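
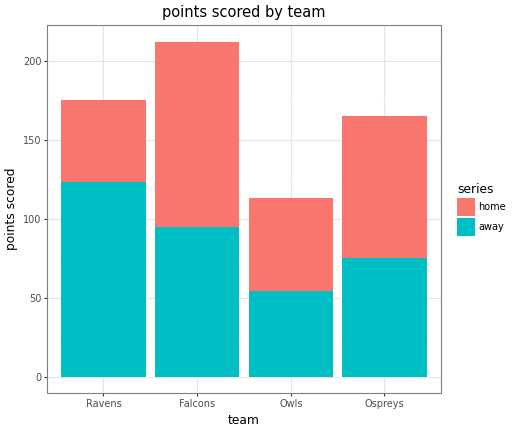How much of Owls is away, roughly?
away top ≈ 60, bottom ≈ 0; segment ≈ 60.

≈ 60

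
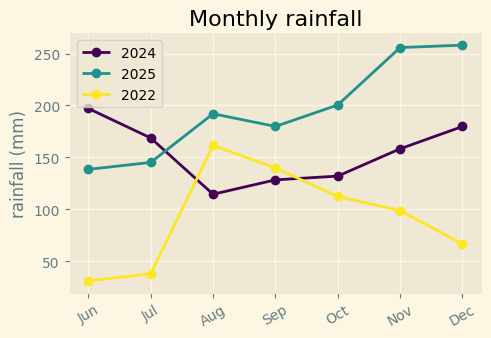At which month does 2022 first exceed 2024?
Jul: 2022 ≈ 40 vs 2024 ≈ 160 (not yet); Aug: 2022 ≈ 160 vs 2024 ≈ 120 (first crossover).

Aug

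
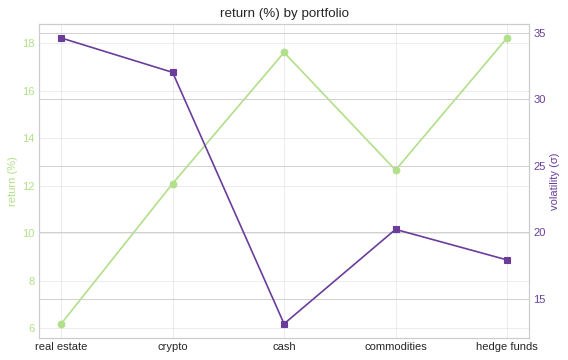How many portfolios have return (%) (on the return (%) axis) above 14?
Above 14: cash, hedge funds.

2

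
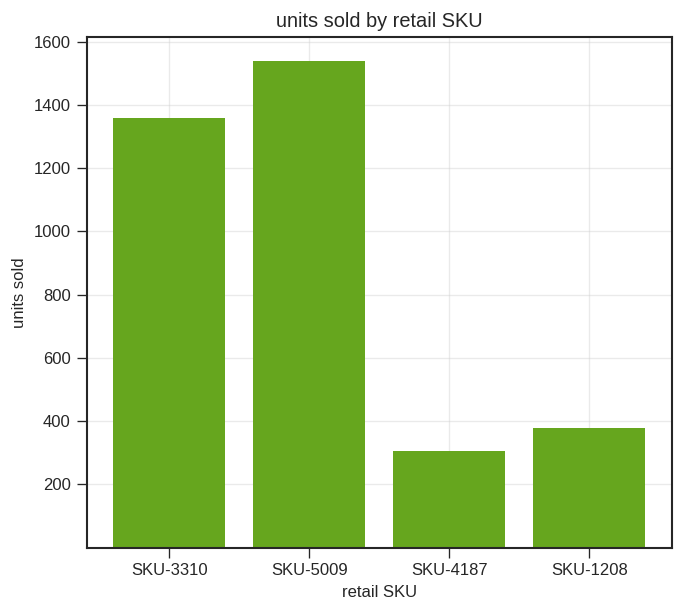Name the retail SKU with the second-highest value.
Top 3: SKU-5009 ≈ 1600, SKU-3310 ≈ 1400, SKU-1208 ≈ 400.

SKU-3310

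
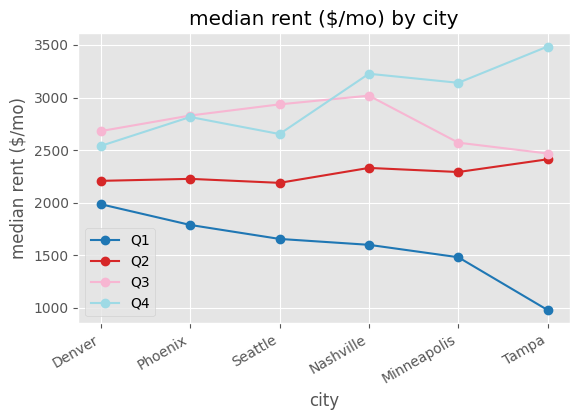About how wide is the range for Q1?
Max Denver ≈ 2000, min Tampa ≈ 1000; range ≈ 1000.

≈ 1000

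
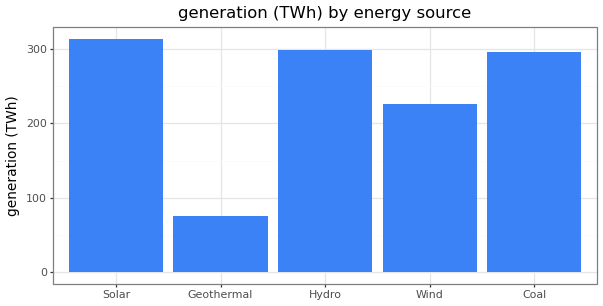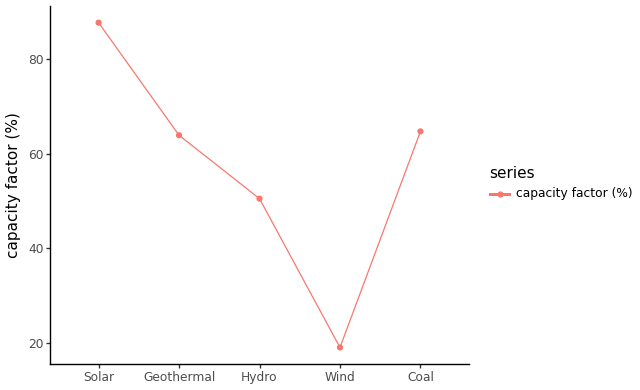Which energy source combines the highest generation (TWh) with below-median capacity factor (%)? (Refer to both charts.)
Chart 2 median capacity factor (%) ≈ 60; below-median energy sources: Hydro, Wind. Among those, Hydro has the highest generation (TWh) (≈ 300).

Hydro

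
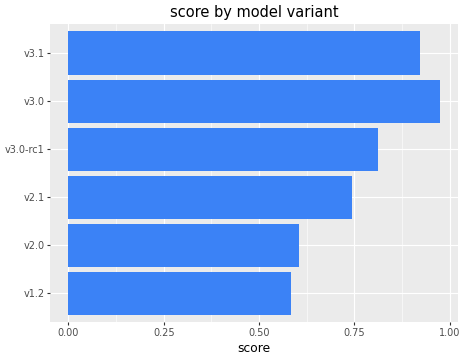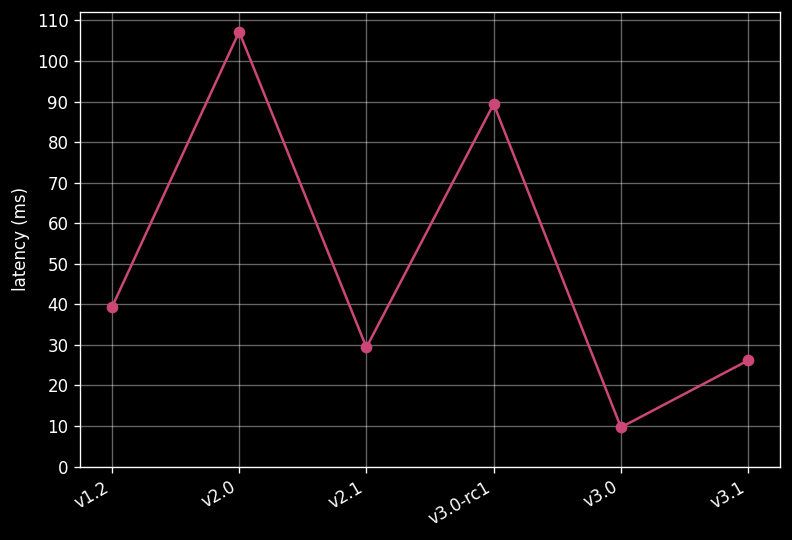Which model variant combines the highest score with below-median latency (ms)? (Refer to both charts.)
Chart 2 median latency (ms) ≈ 30; below-median model variants: v2.1, v3.0, v3.1. Among those, v3.0 has the highest score (≈ 1).

v3.0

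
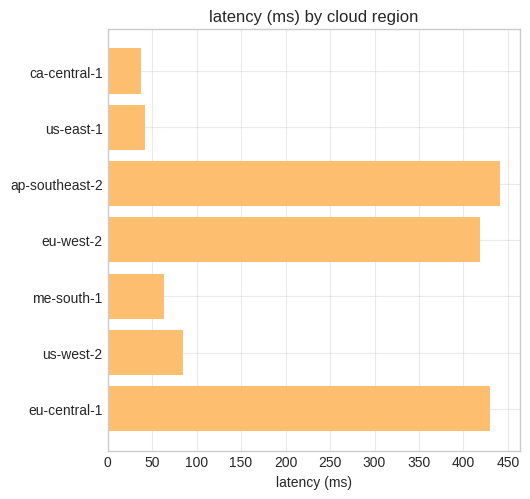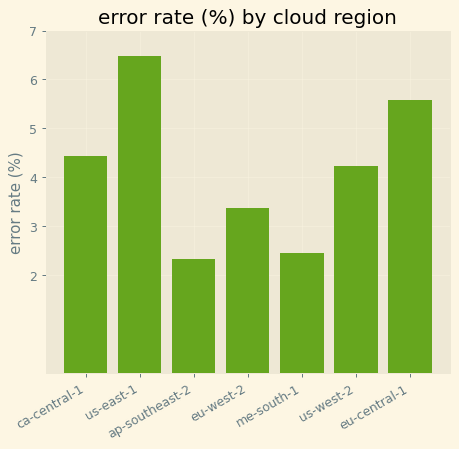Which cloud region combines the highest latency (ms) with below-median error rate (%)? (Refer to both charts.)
ap-southeast-2

Chart 2 median error rate (%) ≈ 4; below-median cloud regions: ap-southeast-2, eu-west-2, me-south-1. Among those, ap-southeast-2 has the highest latency (ms) (≈ 450).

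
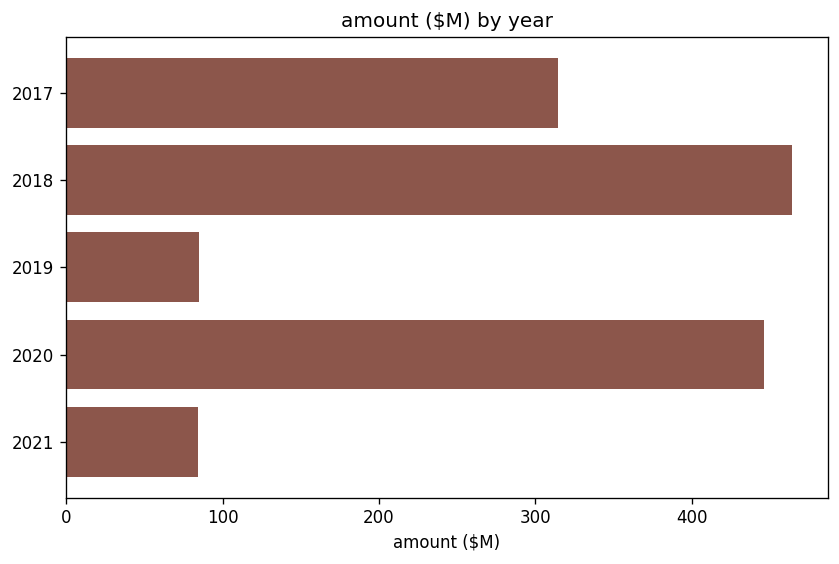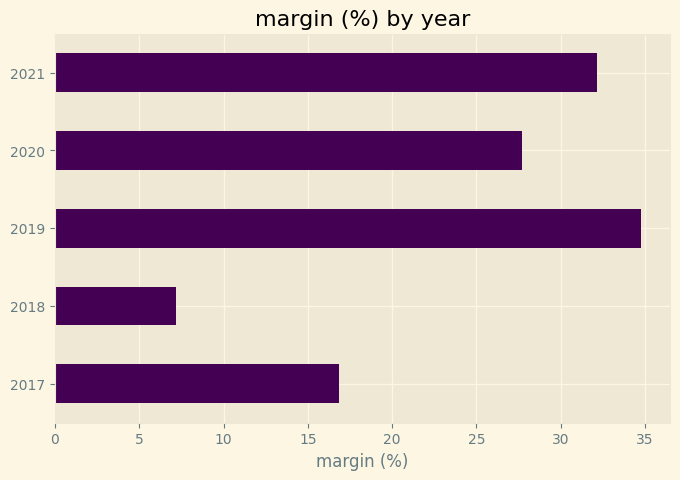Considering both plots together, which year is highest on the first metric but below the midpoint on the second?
2018

Chart 2 median margin (%) ≈ 30; below-median years: 2017, 2018. Among those, 2018 has the highest amount ($M) (≈ 450).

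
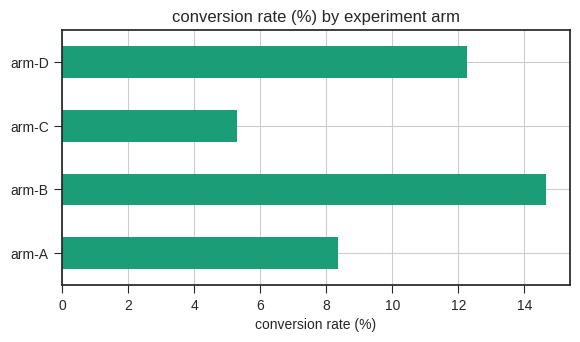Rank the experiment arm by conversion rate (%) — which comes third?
Top 4: arm-B ≈ 14, arm-D ≈ 12, arm-A ≈ 8, arm-C ≈ 6.

arm-A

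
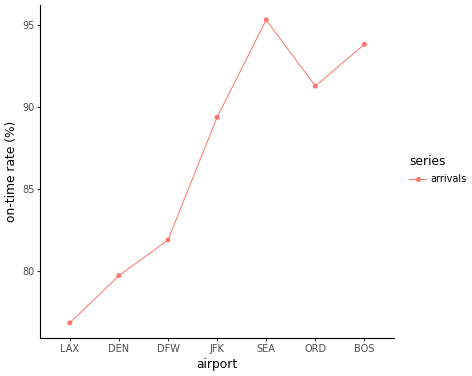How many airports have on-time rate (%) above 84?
Above 84: JFK, SEA, ORD, BOS.

4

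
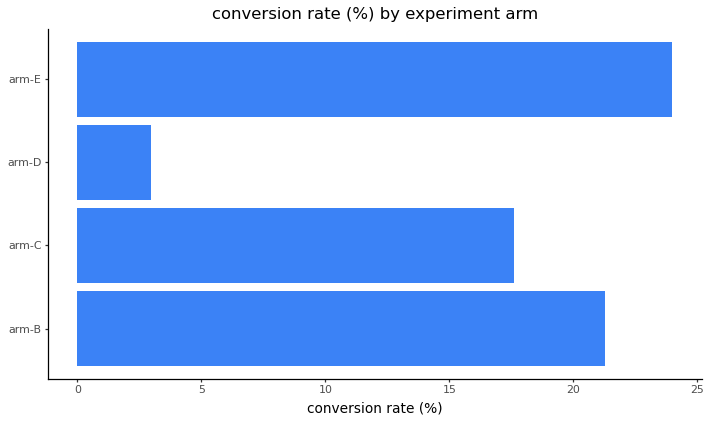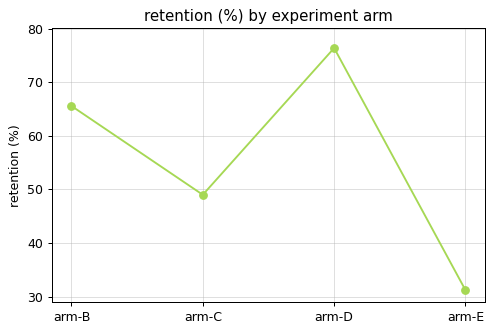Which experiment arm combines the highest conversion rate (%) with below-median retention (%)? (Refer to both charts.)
Chart 2 median retention (%) ≈ 60; below-median experiment arms: arm-C, arm-E. Among those, arm-E has the highest conversion rate (%) (≈ 25).

arm-E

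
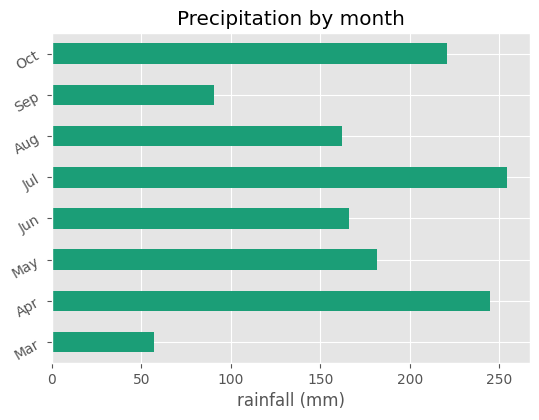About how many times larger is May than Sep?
≈ 1.75×

May ≈ 175, Sep ≈ 100; 175/100 ≈ 1.75.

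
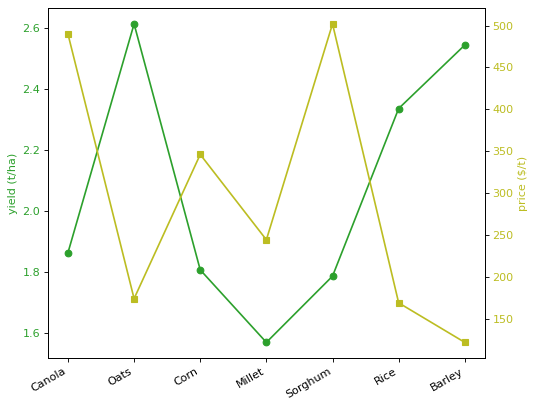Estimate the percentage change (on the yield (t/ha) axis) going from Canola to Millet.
≈ -15.8%

Canola ≈ 1.9, Millet ≈ 1.6; (1.6 − 1.9) / 1.9 ≈ -15.8%.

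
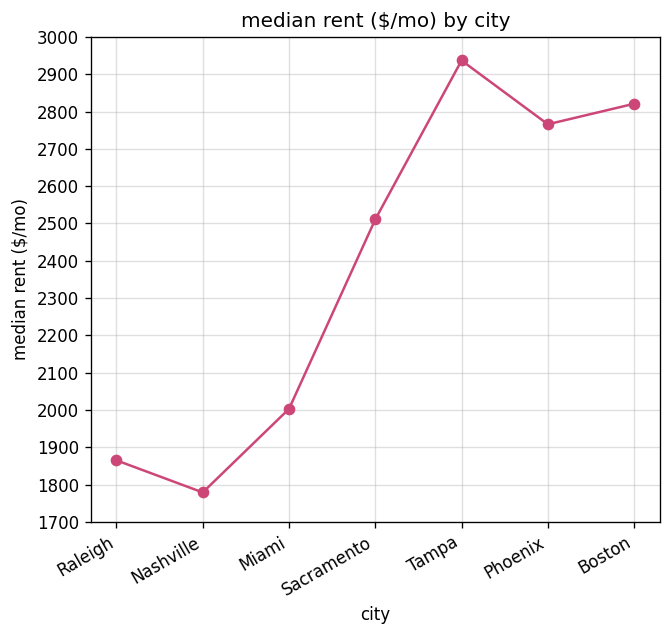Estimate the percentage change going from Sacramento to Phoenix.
Sacramento ≈ 2500, Phoenix ≈ 2800; (2800 − 2500) / 2500 ≈ +12%.

≈ +12%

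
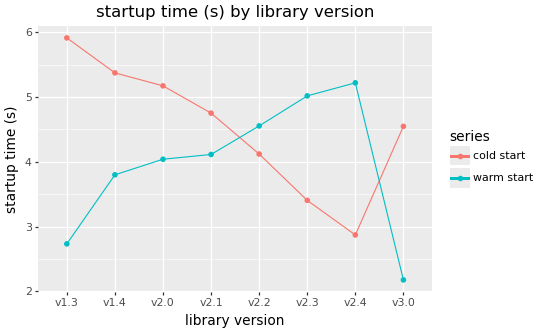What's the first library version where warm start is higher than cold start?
v2.1: warm start ≈ 4.0 vs cold start ≈ 5.0 (not yet); v2.2: warm start ≈ 4.5 vs cold start ≈ 4.0 (first crossover).

v2.2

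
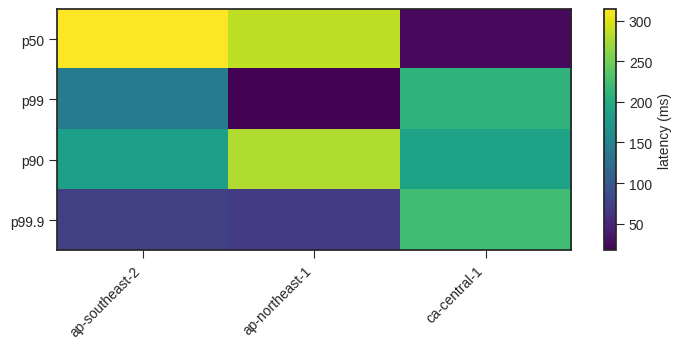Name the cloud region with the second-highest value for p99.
ap-southeast-2

Top 3 for p99: ca-central-1 ≈ 200, ap-southeast-2 ≈ 150, ap-northeast-1 ≈ 25.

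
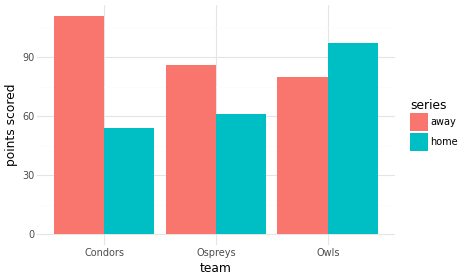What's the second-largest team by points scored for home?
Top 3 for home: Owls ≈ 100, Ospreys ≈ 60, Condors ≈ 50.

Ospreys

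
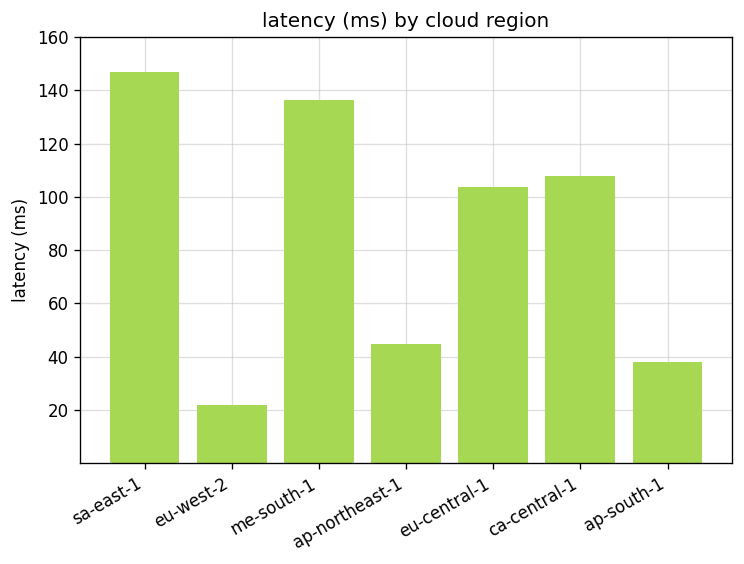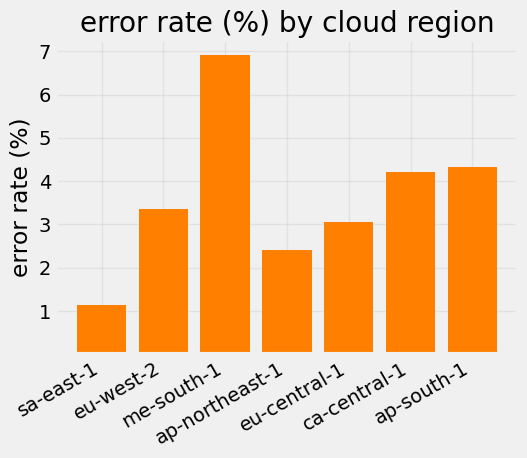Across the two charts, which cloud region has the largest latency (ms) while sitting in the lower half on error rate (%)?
sa-east-1

Chart 2 median error rate (%) ≈ 3; below-median cloud regions: sa-east-1, ap-northeast-1, eu-central-1. Among those, sa-east-1 has the highest latency (ms) (≈ 140).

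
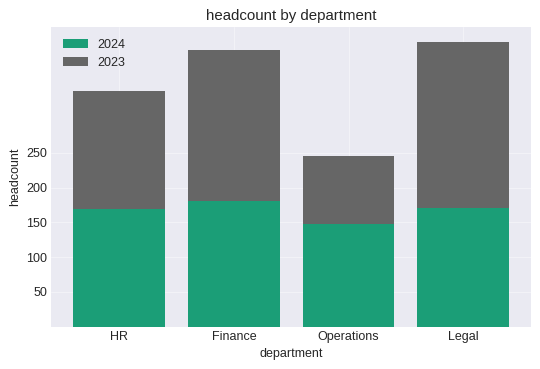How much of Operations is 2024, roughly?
≈ 150

2024 top ≈ 150, bottom ≈ 0; segment ≈ 150.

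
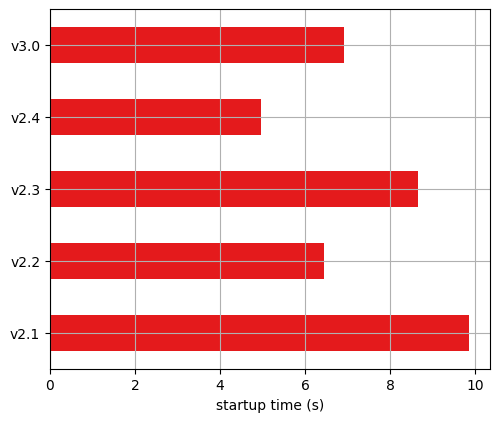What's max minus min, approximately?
≈ 5

Max v2.1 ≈ 10, min v2.4 ≈ 5; range ≈ 5.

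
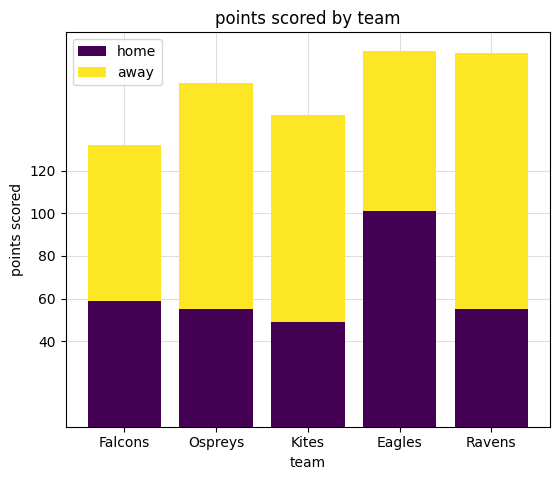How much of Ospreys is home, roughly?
≈ 60

home top ≈ 60, bottom ≈ 0; segment ≈ 60.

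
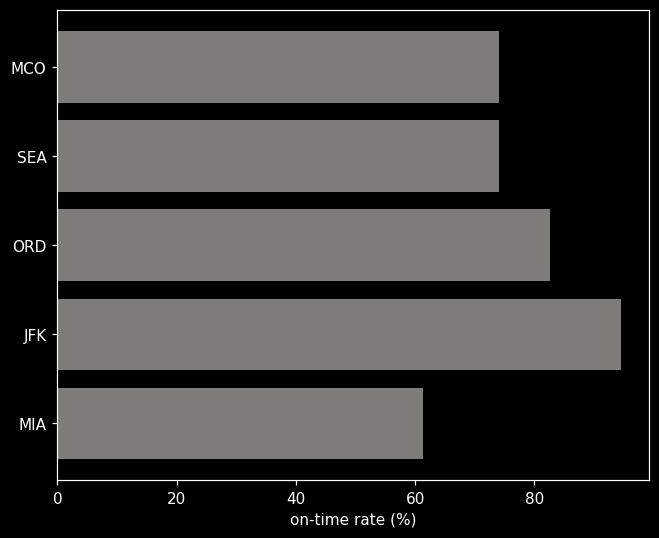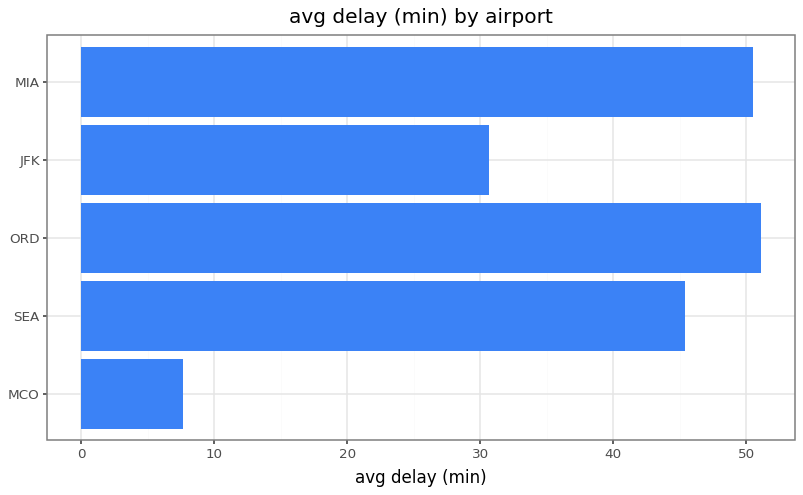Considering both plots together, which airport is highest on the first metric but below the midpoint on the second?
Chart 2 median avg delay (min) ≈ 45; below-median airports: MCO, JFK. Among those, JFK has the highest on-time rate (%) (≈ 90).

JFK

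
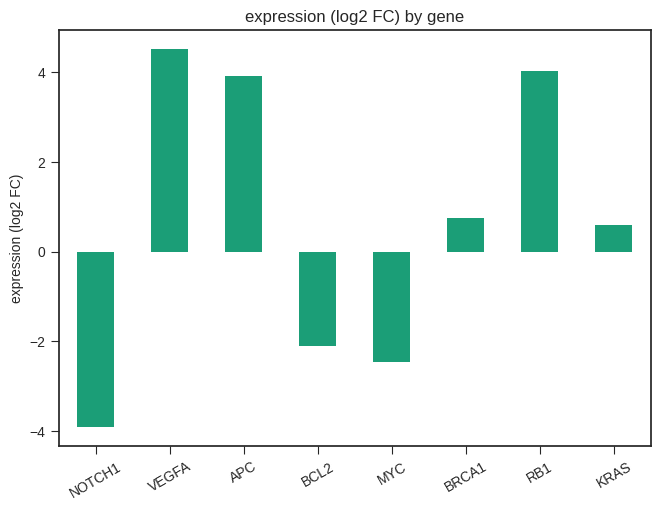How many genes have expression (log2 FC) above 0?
5

Above 0: VEGFA, APC, BRCA1, RB1, KRAS.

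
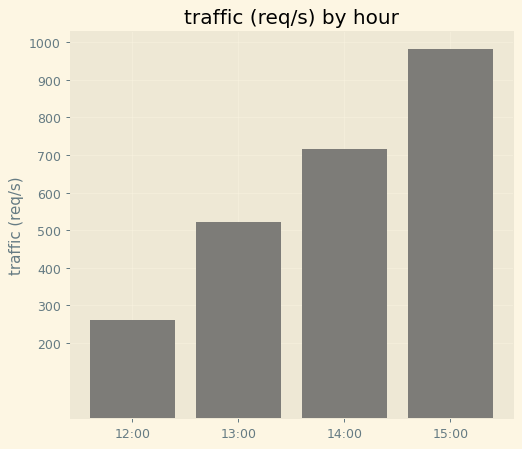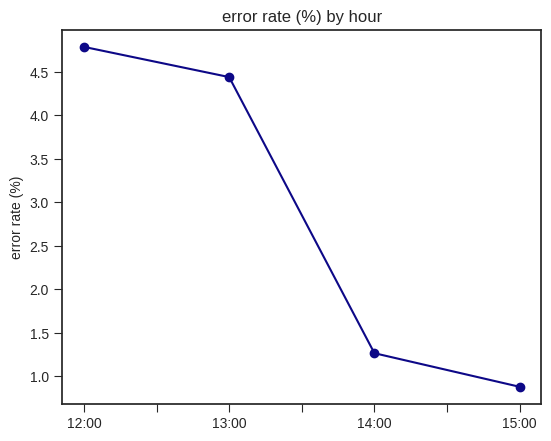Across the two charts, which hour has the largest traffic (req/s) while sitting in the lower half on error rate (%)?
Chart 2 median error rate (%) ≈ 3; below-median hours: 14:00, 15:00. Among those, 15:00 has the highest traffic (req/s) (≈ 1000).

15:00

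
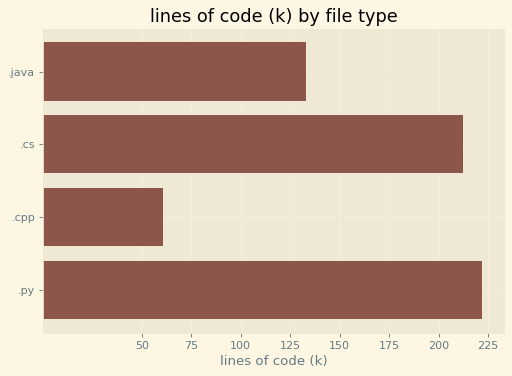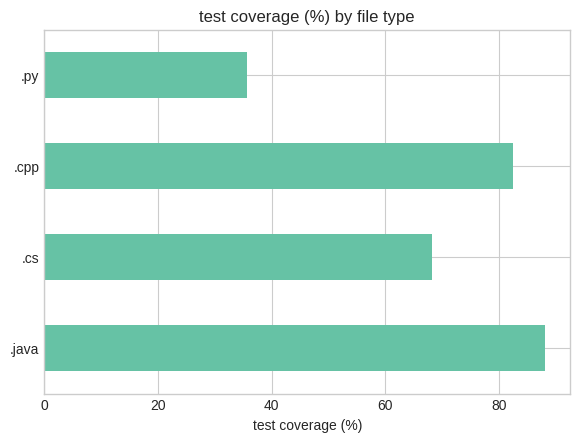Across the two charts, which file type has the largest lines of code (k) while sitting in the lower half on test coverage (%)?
Chart 2 median test coverage (%) ≈ 80; below-median file types: .cs, .py. Among those, .py has the highest lines of code (k) (≈ 225).

.py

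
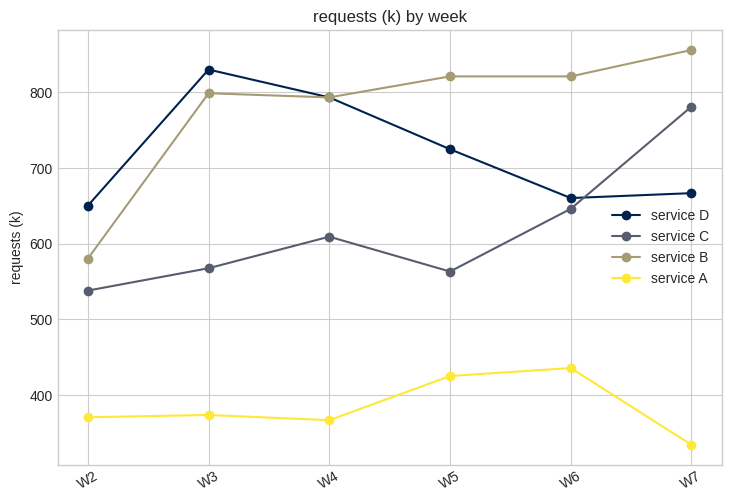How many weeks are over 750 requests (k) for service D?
Above 750: W3, W4.

2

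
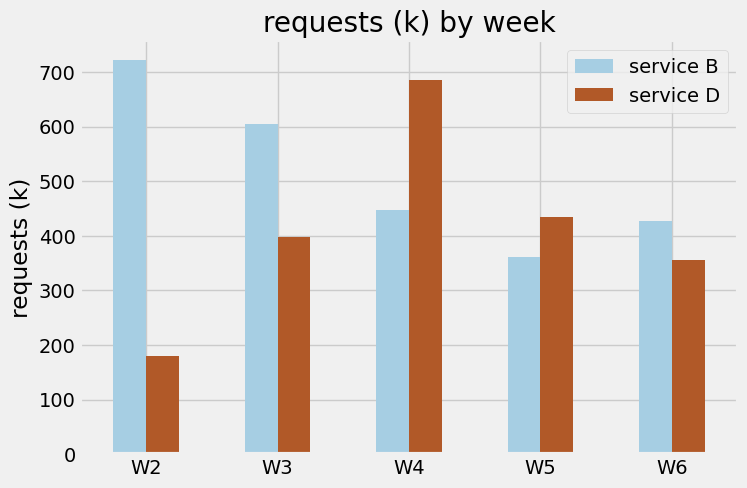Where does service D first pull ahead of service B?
W3: service D ≈ 400 vs service B ≈ 600 (not yet); W4: service D ≈ 700 vs service B ≈ 400 (first crossover).

W4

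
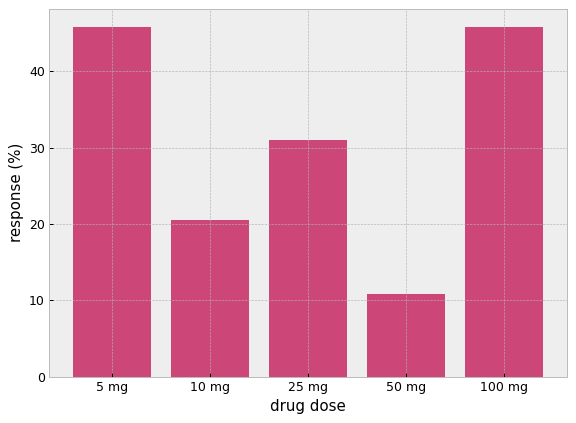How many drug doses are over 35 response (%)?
Above 35: 5 mg, 100 mg.

2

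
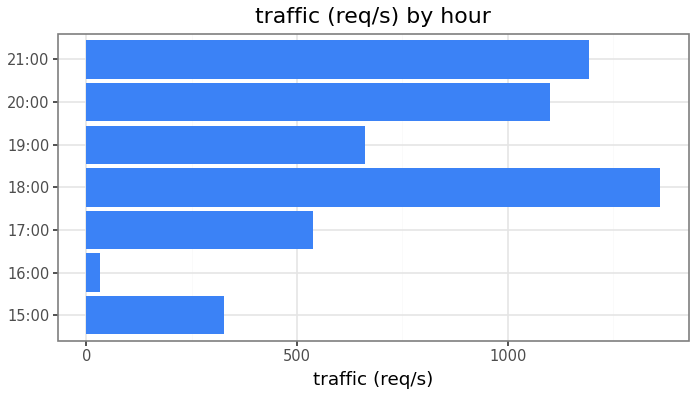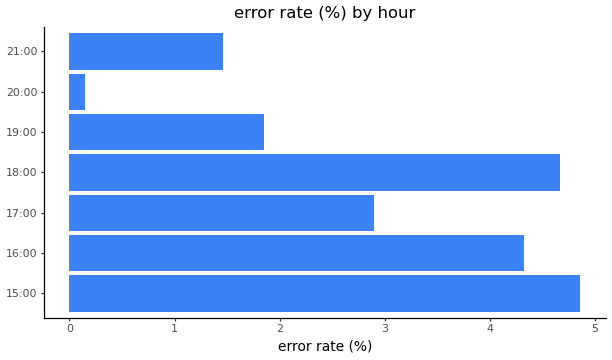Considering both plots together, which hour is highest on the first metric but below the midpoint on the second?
21:00

Chart 2 median error rate (%) ≈ 3; below-median hours: 19:00, 20:00, 21:00. Among those, 21:00 has the highest traffic (req/s) (≈ 1200).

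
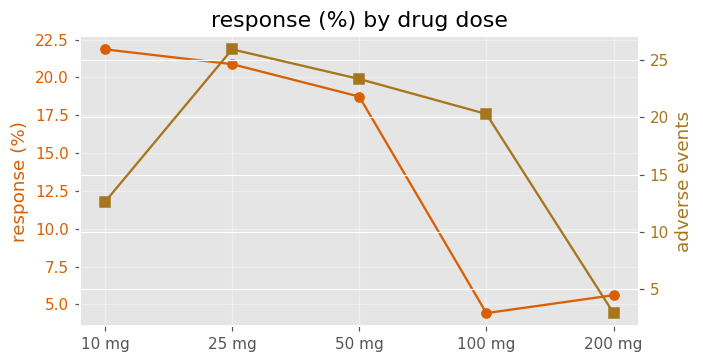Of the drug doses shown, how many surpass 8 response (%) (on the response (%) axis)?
3

Above 8: 10 mg, 25 mg, 50 mg.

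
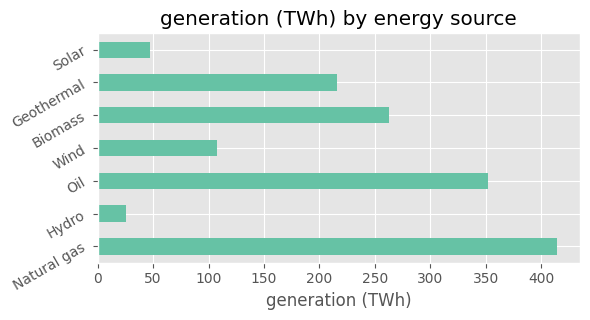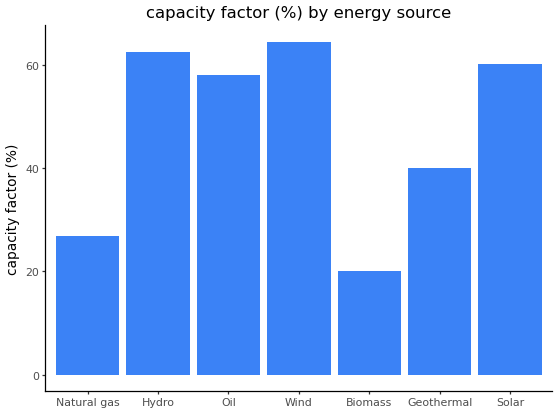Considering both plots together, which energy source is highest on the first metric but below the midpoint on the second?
Natural gas

Chart 2 median capacity factor (%) ≈ 60; below-median energy sources: Natural gas, Biomass, Geothermal. Among those, Natural gas has the highest generation (TWh) (≈ 400).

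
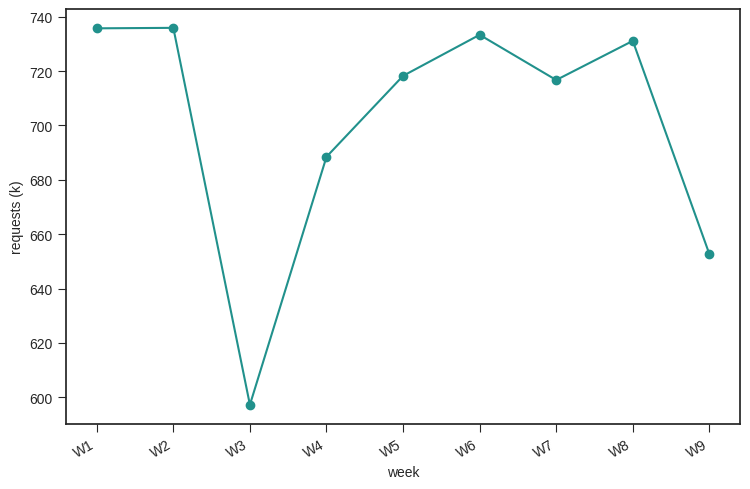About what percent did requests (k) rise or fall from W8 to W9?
≈ -10.8%

W8 ≈ 740, W9 ≈ 660; (660 − 740) / 740 ≈ -10.8%.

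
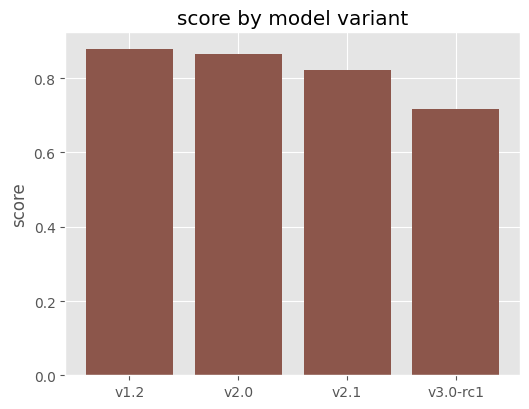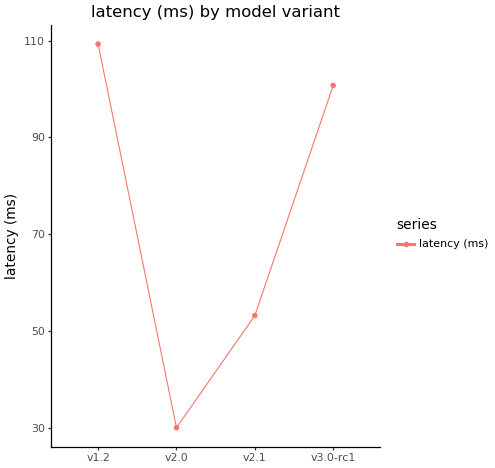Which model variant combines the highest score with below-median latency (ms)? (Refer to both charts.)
v2.0

Chart 2 median latency (ms) ≈ 80; below-median model variants: v2.0, v2.1. Among those, v2.0 has the highest score (≈ 0.9).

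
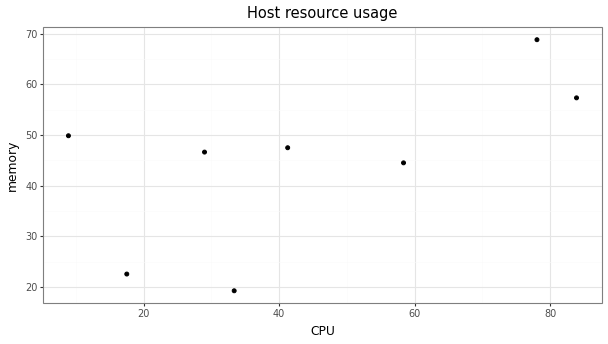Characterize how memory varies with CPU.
positive, moderate

Points are positively correlated; moderate (|r| ≈ 0.6).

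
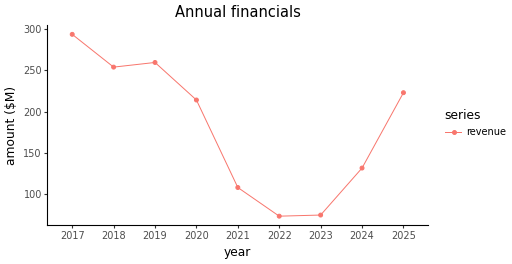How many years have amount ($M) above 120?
6

Above 120: 2017, 2018, 2019, 2020, 2024, 2025.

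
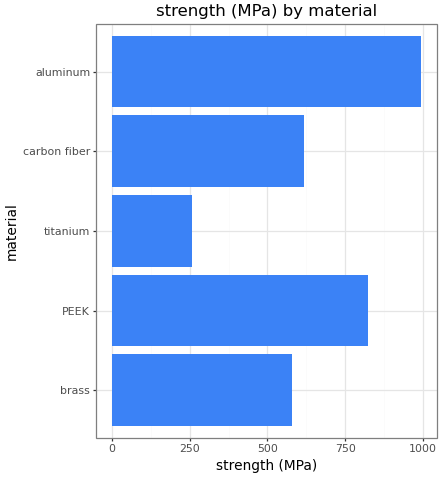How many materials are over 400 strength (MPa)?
Above 400: brass, PEEK, carbon fiber, aluminum.

4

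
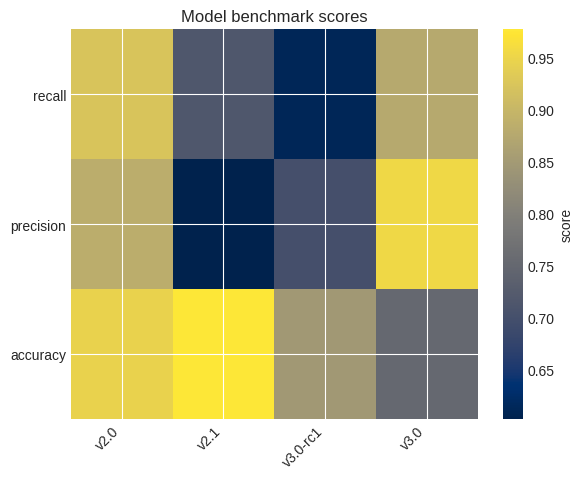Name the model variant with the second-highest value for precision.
v2.0

Top 3 for precision: v3.0 ≈ 0.95, v2.0 ≈ 0.90, v3.0-rc1 ≈ 0.70.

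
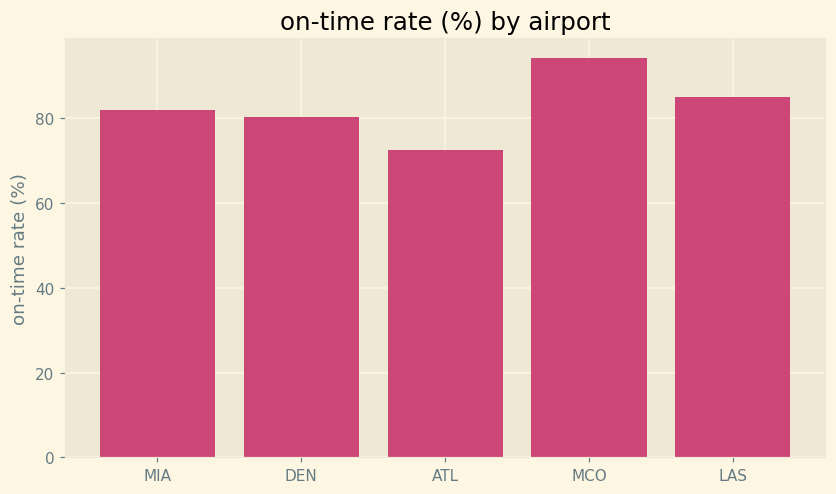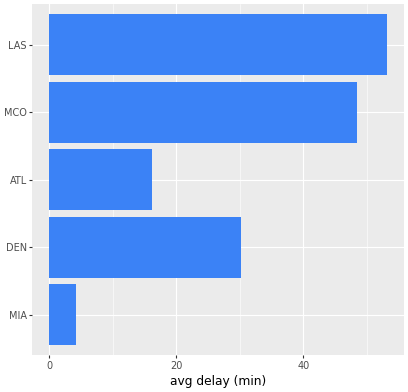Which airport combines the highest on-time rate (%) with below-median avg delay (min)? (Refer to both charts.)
MIA

Chart 2 median avg delay (min) ≈ 30; below-median airports: MIA, ATL. Among those, MIA has the highest on-time rate (%) (≈ 80).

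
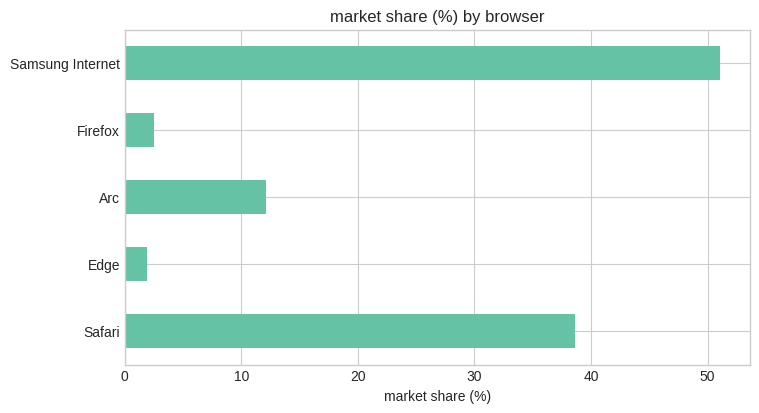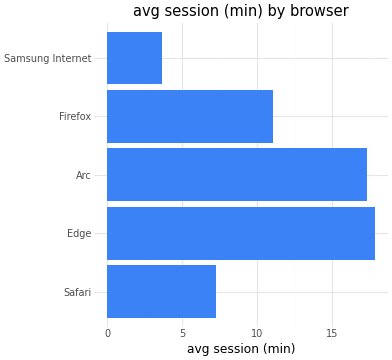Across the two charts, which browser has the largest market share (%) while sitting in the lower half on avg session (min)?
Chart 2 median avg session (min) ≈ 12; below-median browsers: Safari, Samsung Internet. Among those, Samsung Internet has the highest market share (%) (≈ 50).

Samsung Internet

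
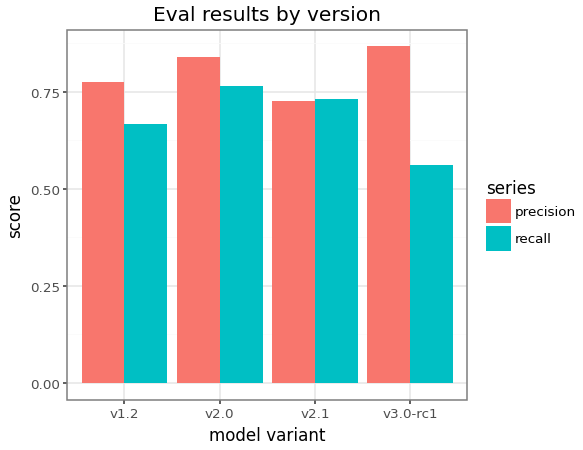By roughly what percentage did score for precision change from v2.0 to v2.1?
v2.0 ≈ 0.8, v2.1 ≈ 0.7; (0.7 − 0.8) / 0.8 ≈ -12.5%.

≈ -12.5%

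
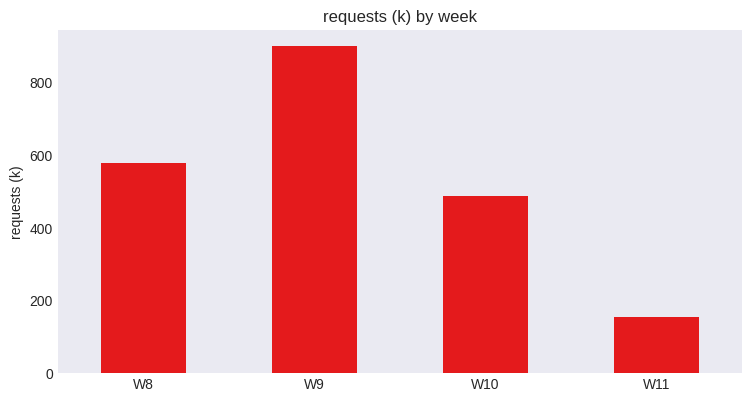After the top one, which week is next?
Top 3: W9 ≈ 900, W8 ≈ 600, W10 ≈ 500.

W8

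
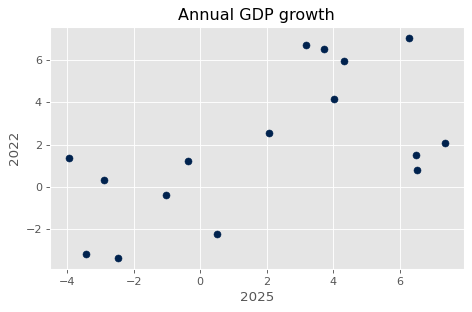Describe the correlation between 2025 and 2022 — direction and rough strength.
positive, moderate

Points are positively correlated; moderate (|r| ≈ 0.6).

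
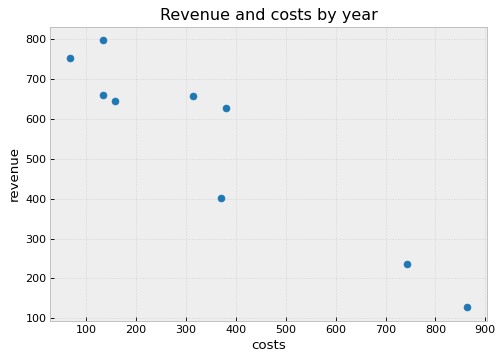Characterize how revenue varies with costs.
Points are negatively correlated; strong (|r| ≈ 0.9).

negative, strong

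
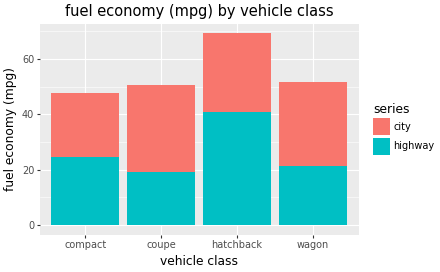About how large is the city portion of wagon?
city top ≈ 50, bottom ≈ 20; segment ≈ 30.

≈ 30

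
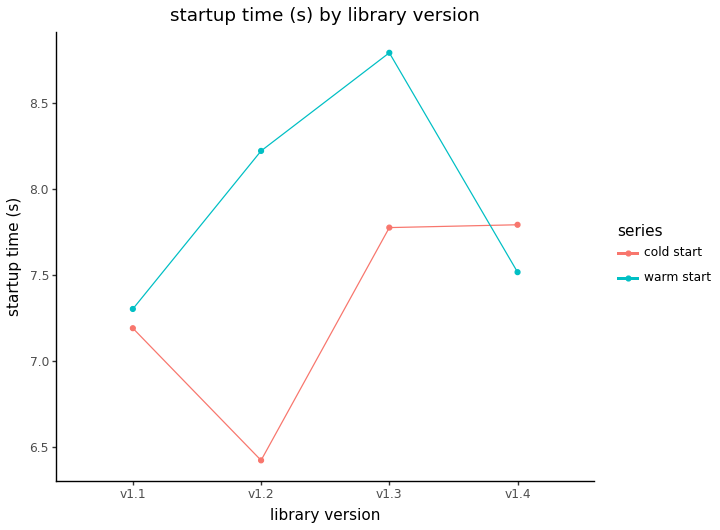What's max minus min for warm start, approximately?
Max v1.3 ≈ 8.8, min v1.1 ≈ 7.4; range ≈ 1.4.

≈ 1.4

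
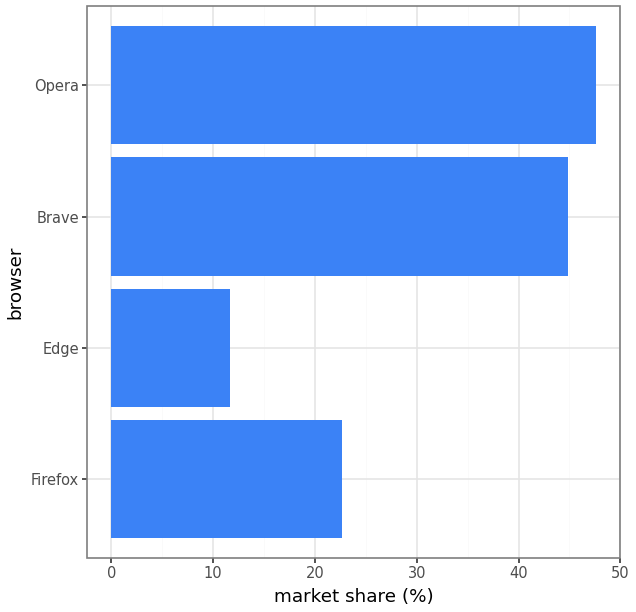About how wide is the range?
Max Opera ≈ 50, min Edge ≈ 10; range ≈ 40.

≈ 40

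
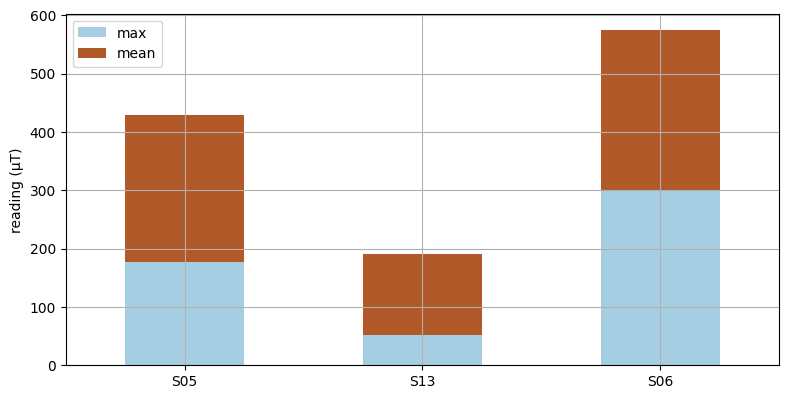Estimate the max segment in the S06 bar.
≈ 300

max top ≈ 300, bottom ≈ 0; segment ≈ 300.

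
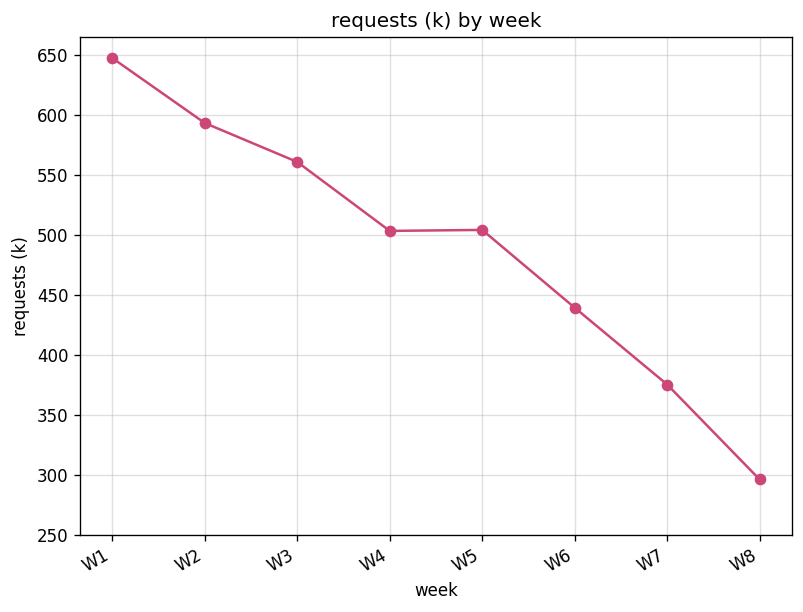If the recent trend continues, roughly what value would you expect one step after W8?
≈ 225

Last three: 450, 400, 300 → slope ≈ -75/step → next ≈ 225.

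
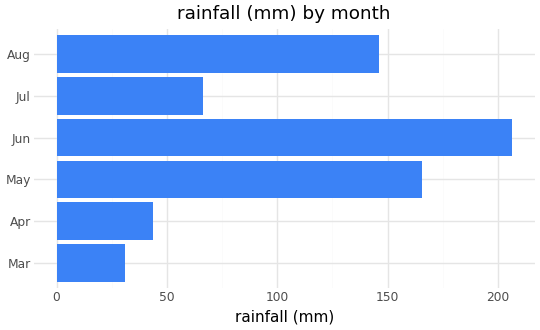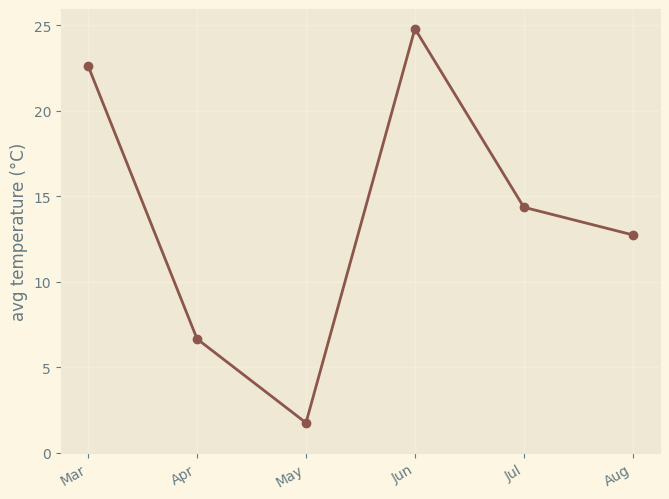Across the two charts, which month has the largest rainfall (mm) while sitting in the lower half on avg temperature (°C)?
Chart 2 median avg temperature (°C) ≈ 15; below-median months: Apr, May, Aug. Among those, May has the highest rainfall (mm) (≈ 160).

May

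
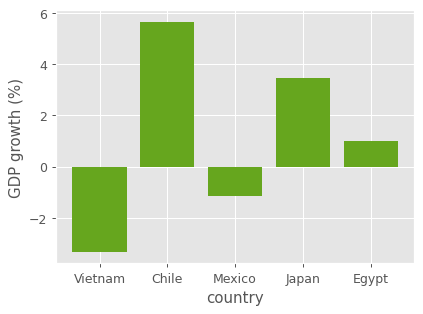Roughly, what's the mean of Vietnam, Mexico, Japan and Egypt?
≈ 0

(-3 + -1 + 3 + 1) / 4 ≈ 0.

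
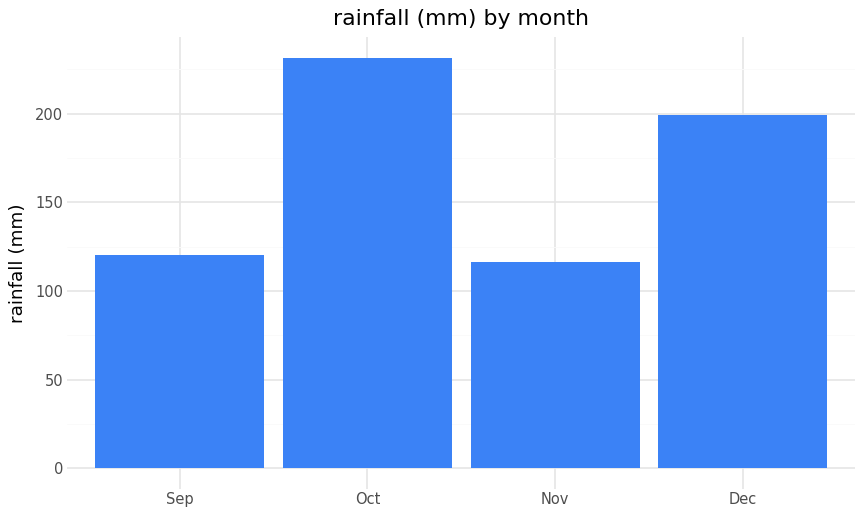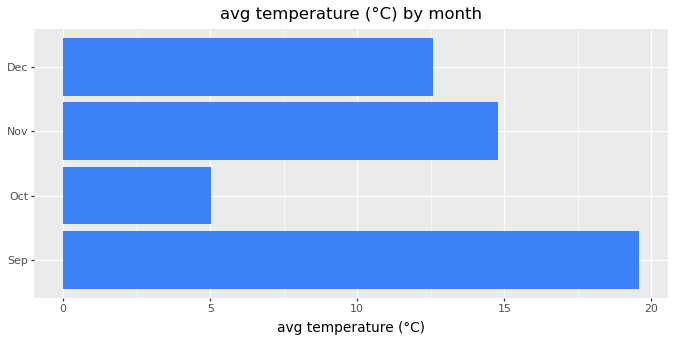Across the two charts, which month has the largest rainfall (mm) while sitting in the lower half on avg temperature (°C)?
Chart 2 median avg temperature (°C) ≈ 14; below-median months: Oct, Dec. Among those, Oct has the highest rainfall (mm) (≈ 225).

Oct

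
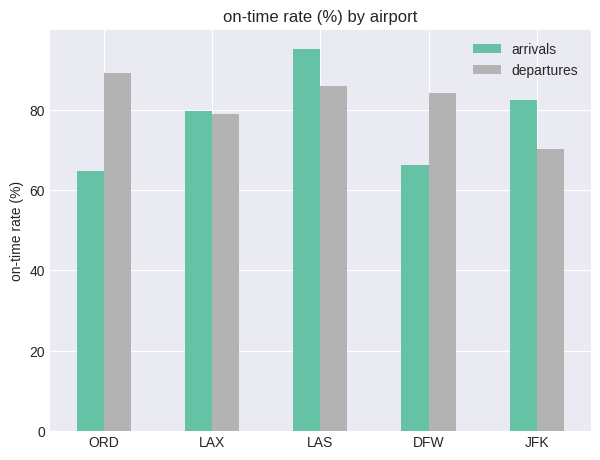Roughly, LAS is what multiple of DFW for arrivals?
≈ 1.43×

LAS ≈ 100, DFW ≈ 70; 100/70 ≈ 1.43.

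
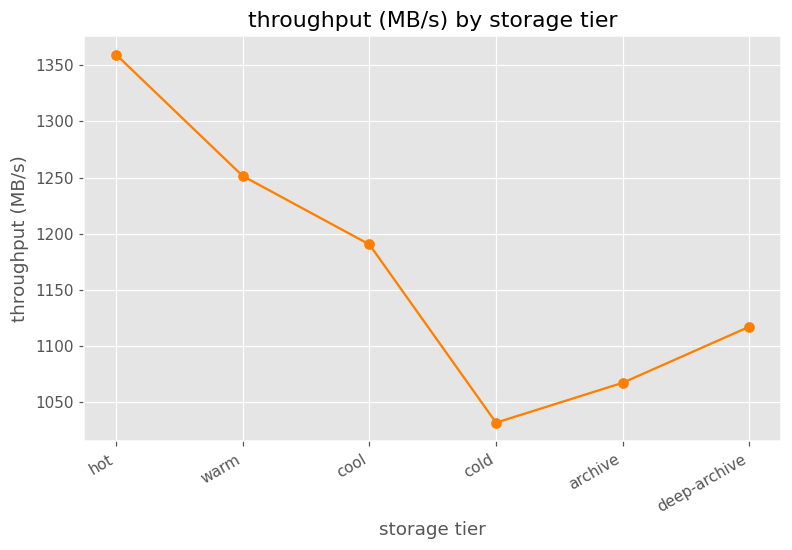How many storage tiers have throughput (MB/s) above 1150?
Above 1150: hot, warm, cool.

3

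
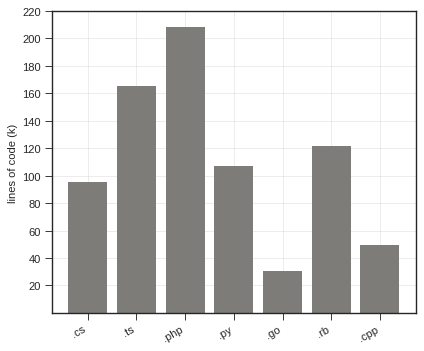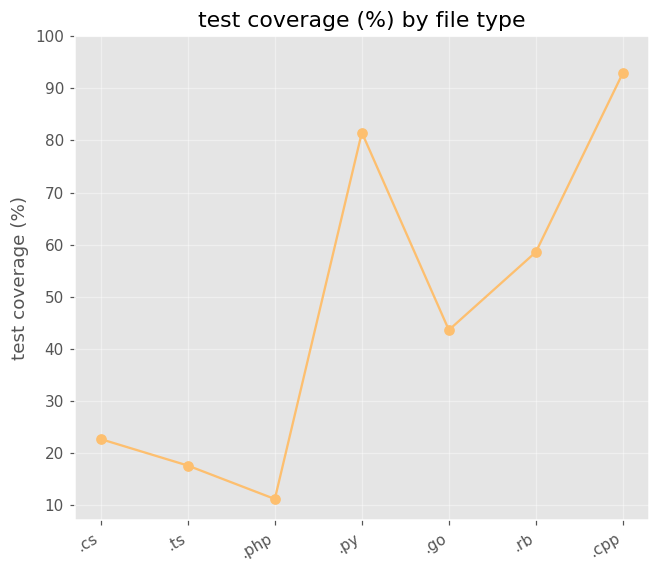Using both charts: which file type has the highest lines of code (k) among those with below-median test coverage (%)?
.php

Chart 2 median test coverage (%) ≈ 40; below-median file types: .cs, .ts, .php. Among those, .php has the highest lines of code (k) (≈ 200).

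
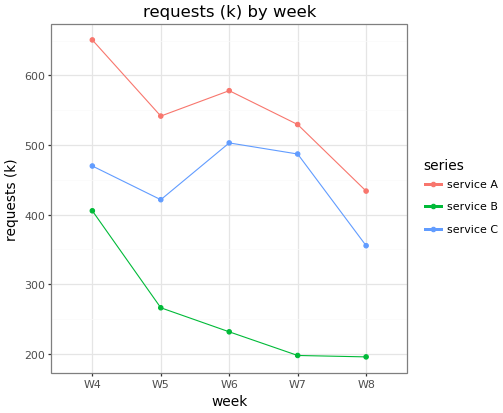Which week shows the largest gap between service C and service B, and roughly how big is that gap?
W7, ≈ 300 k

W7: service C ≈ 500, service B ≈ 200 → gap ≈ 300. Next-largest (W6) is only ≈ 250.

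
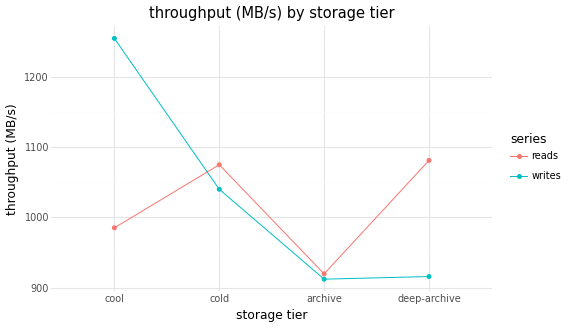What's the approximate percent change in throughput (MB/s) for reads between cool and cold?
cool ≈ 1000, cold ≈ 1100; (1100 − 1000) / 1000 ≈ +10%.

≈ +10%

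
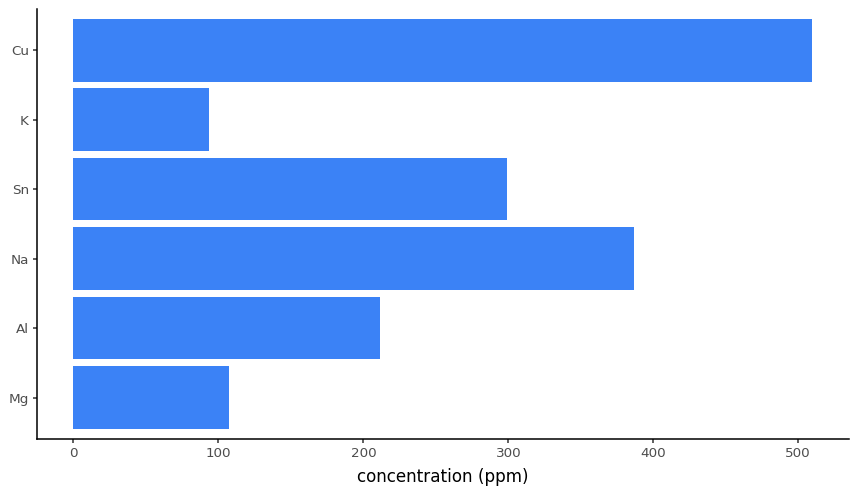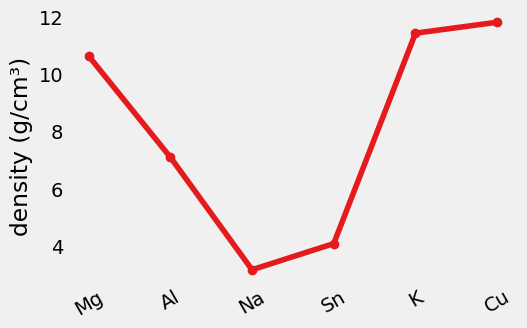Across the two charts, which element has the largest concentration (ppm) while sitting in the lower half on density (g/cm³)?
Na

Chart 2 median density (g/cm³) ≈ 8; below-median elements: Al, Na, Sn. Among those, Na has the highest concentration (ppm) (≈ 400).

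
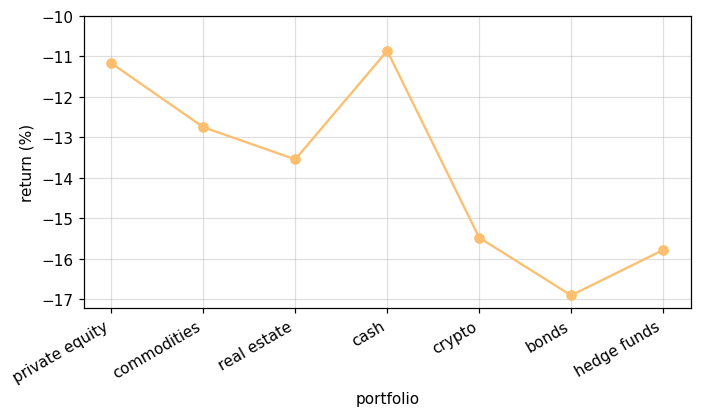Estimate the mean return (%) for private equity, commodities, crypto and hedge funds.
(-11 + -13 + -15 + -16) / 4 ≈ -14.

≈ -14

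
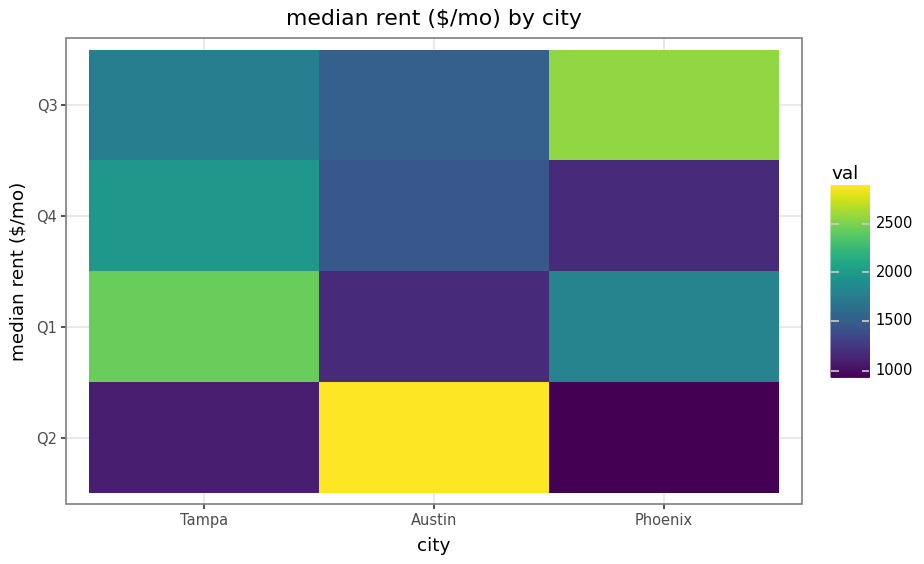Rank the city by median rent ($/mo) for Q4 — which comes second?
Austin

Top 3 for Q4: Tampa ≈ 2000, Austin ≈ 1400, Phoenix ≈ 1200.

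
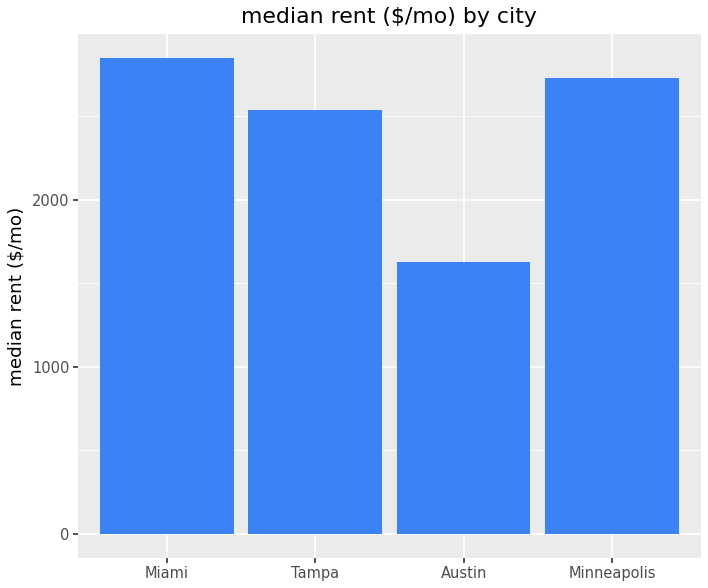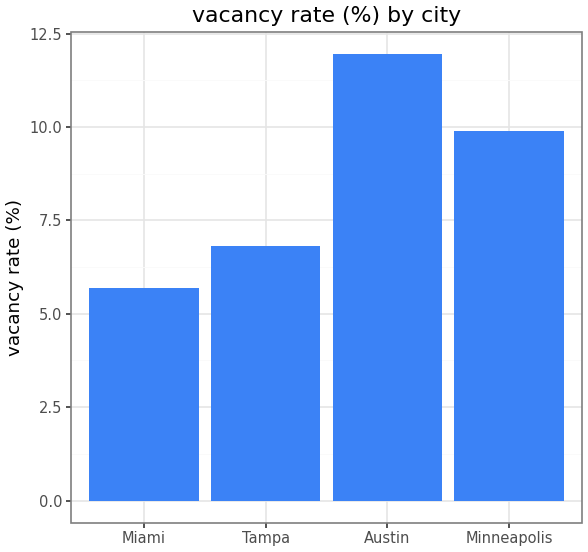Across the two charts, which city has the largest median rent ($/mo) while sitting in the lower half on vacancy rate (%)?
Chart 2 median vacancy rate (%) ≈ 8; below-median cities: Miami, Tampa. Among those, Miami has the highest median rent ($/mo) (≈ 3000).

Miami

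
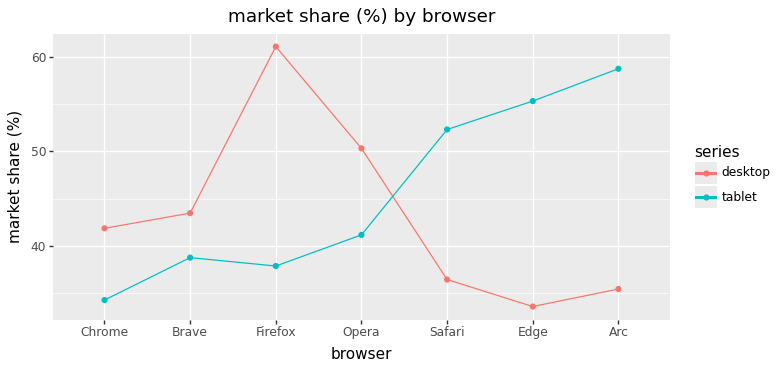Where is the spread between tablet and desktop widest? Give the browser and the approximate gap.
Arc: tablet ≈ 60, desktop ≈ 35 → gap ≈ 25. Next-largest (Firefox) is only ≈ 20.

Arc, ≈ 25 %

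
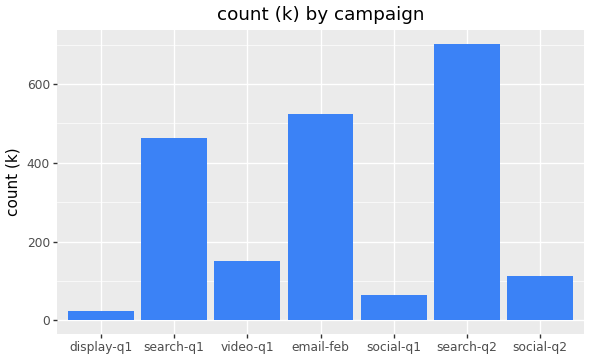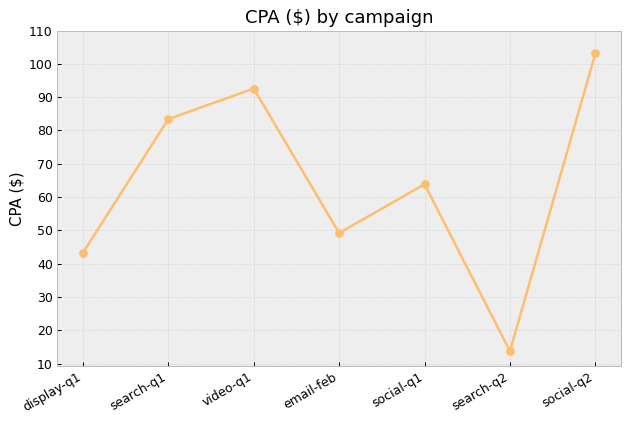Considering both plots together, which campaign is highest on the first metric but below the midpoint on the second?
search-q2

Chart 2 median CPA ($) ≈ 60; below-median campaigns: display-q1, email-feb, search-q2. Among those, search-q2 has the highest count (k) (≈ 700).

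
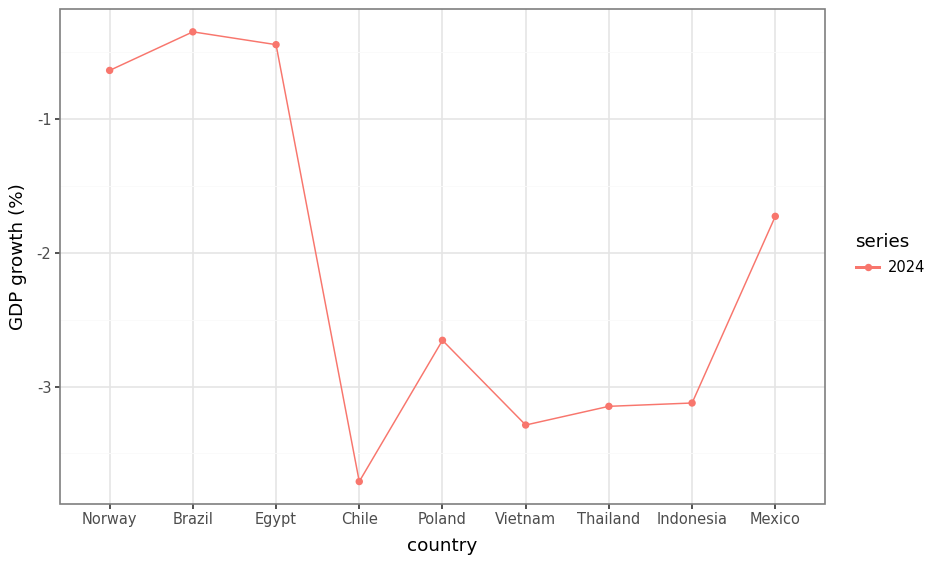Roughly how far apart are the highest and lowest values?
Max Brazil ≈ -0.5, min Chile ≈ -3.5; range ≈ 3.0.

≈ 3.0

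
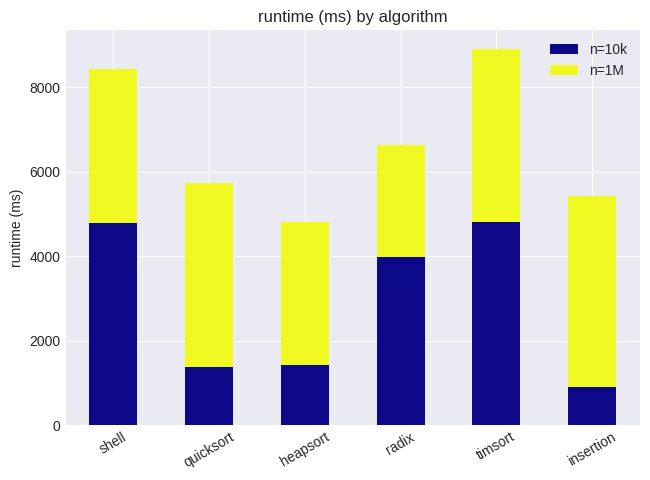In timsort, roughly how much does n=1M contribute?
≈ 4000

n=1M top ≈ 9000, bottom ≈ 5000; segment ≈ 4000.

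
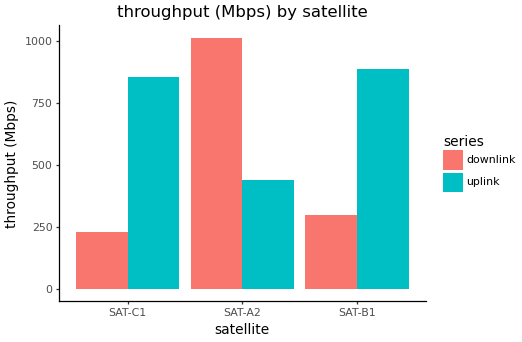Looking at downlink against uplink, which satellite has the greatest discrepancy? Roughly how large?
SAT-C1: downlink ≈ 200, uplink ≈ 900 → gap ≈ 700. Next-largest (SAT-B1) is only ≈ 600.

SAT-C1, ≈ 700 Mbps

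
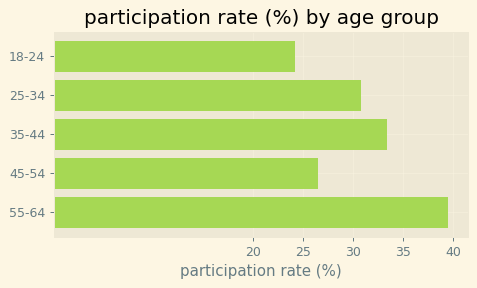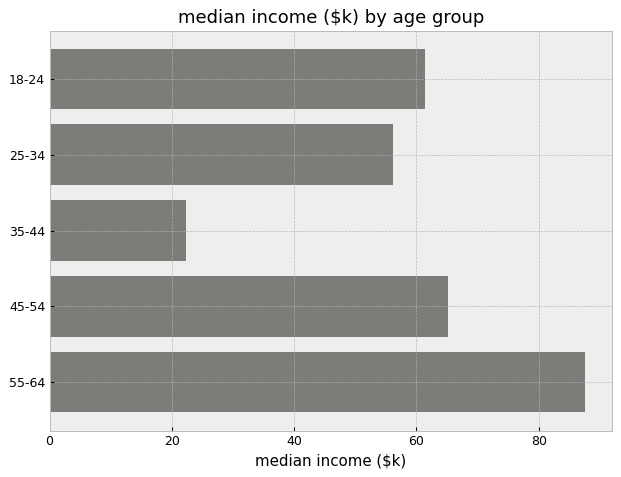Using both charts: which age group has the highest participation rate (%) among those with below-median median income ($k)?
35-44

Chart 2 median median income ($k) ≈ 60; below-median age groups: 25-34, 35-44. Among those, 35-44 has the highest participation rate (%) (≈ 35).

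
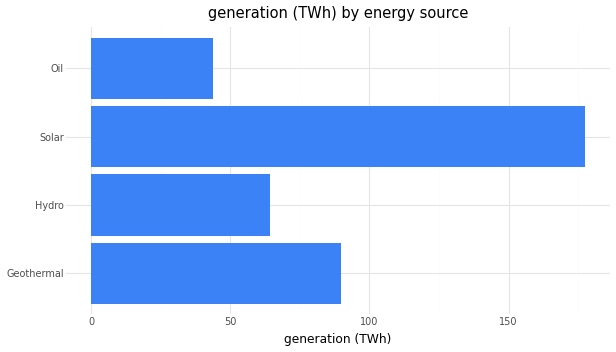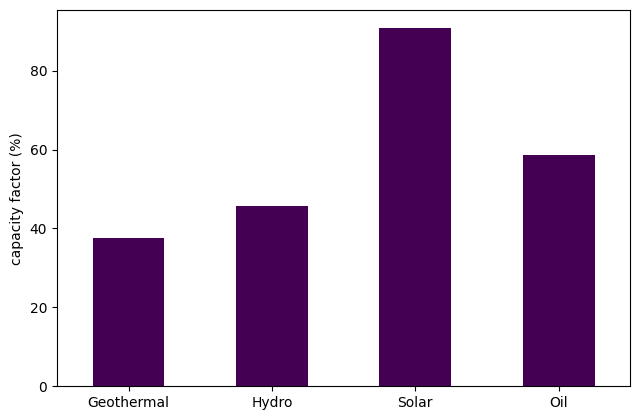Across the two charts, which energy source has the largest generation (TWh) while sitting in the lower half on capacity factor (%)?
Geothermal

Chart 2 median capacity factor (%) ≈ 50; below-median energy sources: Geothermal, Hydro. Among those, Geothermal has the highest generation (TWh) (≈ 80).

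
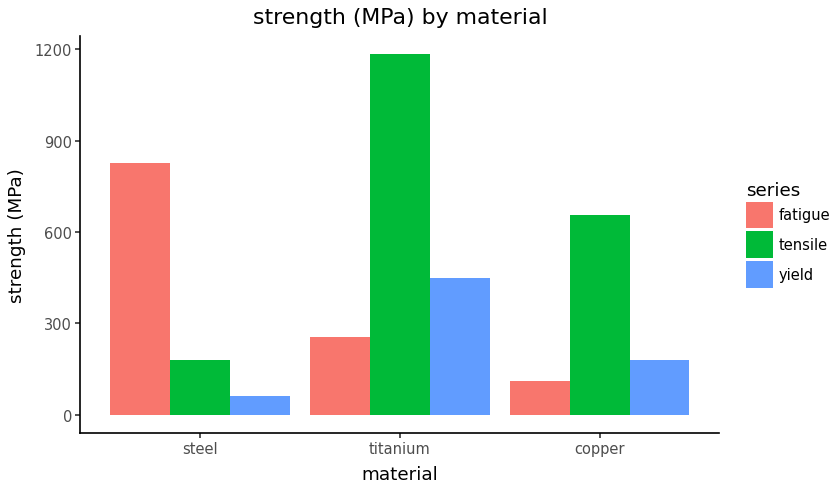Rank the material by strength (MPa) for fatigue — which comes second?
titanium

Top 3 for fatigue: steel ≈ 800, titanium ≈ 300, copper ≈ 100.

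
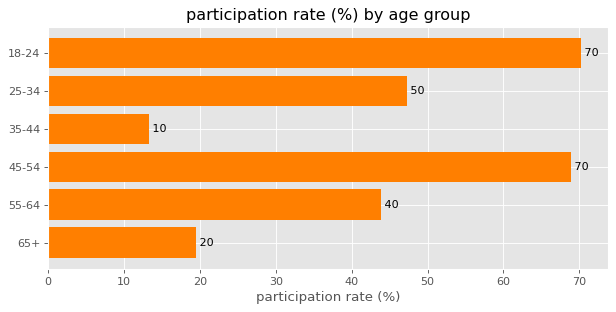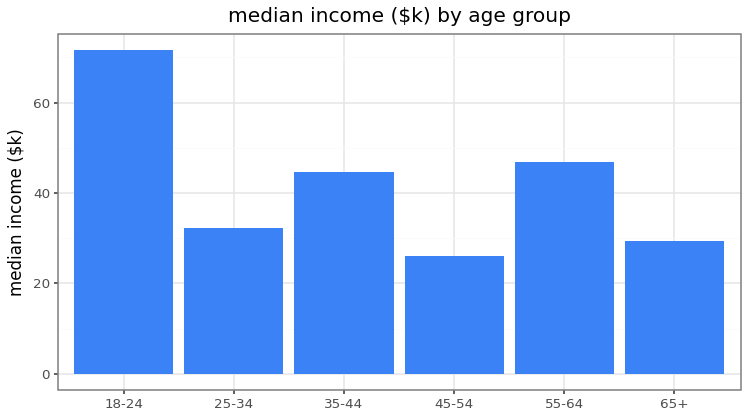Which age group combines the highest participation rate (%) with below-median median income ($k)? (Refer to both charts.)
Chart 2 median median income ($k) ≈ 40; below-median age groups: 25-34, 45-54, 65+. Among those, 45-54 has the highest participation rate (%) (≈ 70).

45-54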